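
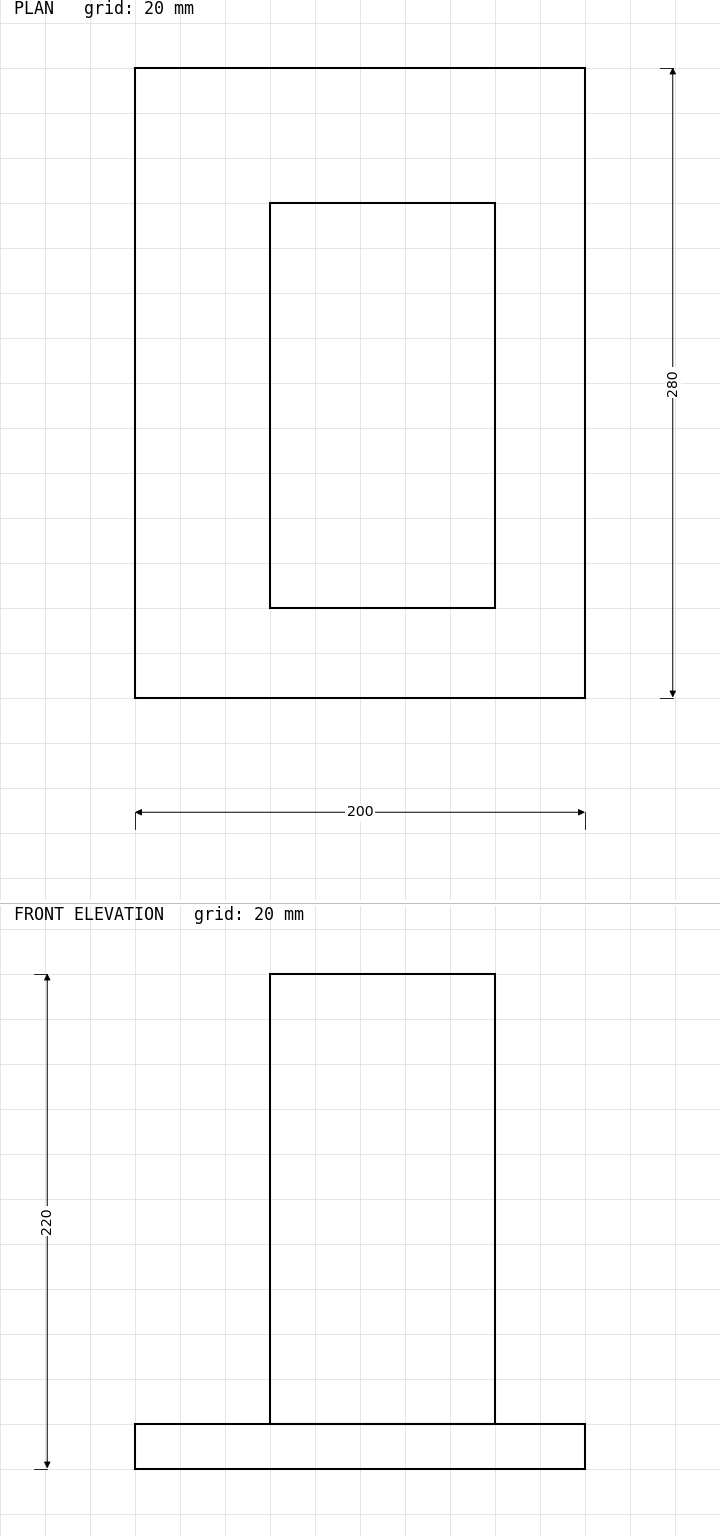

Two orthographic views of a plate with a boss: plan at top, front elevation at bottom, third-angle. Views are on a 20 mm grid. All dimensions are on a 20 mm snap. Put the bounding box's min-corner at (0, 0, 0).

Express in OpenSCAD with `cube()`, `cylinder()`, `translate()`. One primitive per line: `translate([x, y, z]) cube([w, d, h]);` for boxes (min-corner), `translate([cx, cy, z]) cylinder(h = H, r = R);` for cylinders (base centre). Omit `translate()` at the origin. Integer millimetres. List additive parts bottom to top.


cube([200, 280, 20]);
translate([60, 40, 20]) cube([100, 180, 200]);


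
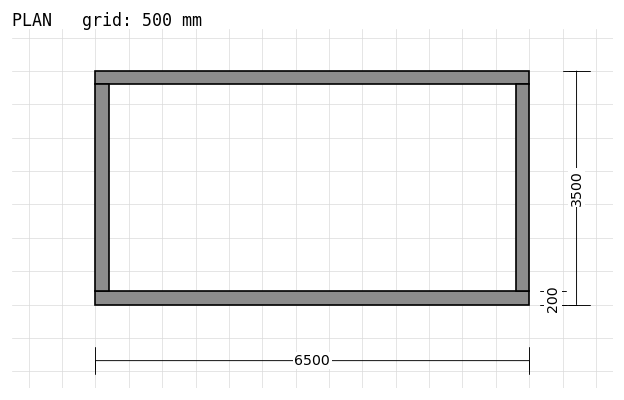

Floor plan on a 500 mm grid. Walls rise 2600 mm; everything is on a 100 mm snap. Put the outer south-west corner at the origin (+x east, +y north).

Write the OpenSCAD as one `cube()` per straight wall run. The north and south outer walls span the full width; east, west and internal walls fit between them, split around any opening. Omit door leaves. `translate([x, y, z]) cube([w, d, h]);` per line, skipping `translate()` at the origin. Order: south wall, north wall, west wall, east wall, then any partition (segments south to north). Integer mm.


cube([6500, 200, 2600]);
translate([0, 3300, 0]) cube([6500, 200, 2600]);
translate([0, 200, 0]) cube([200, 3100, 2600]);
translate([6300, 200, 0]) cube([200, 3100, 2600]);


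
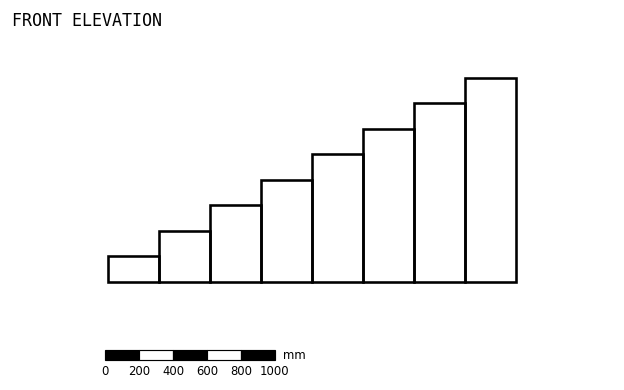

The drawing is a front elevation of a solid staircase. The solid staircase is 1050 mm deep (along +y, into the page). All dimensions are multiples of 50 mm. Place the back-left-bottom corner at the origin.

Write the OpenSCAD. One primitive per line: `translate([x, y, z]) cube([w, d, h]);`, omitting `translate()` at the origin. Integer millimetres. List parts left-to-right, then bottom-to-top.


cube([300, 1050, 150]);
translate([300, 0, 0]) cube([300, 1050, 300]);
translate([600, 0, 0]) cube([300, 1050, 450]);
translate([900, 0, 0]) cube([300, 1050, 600]);
translate([1200, 0, 0]) cube([300, 1050, 750]);
translate([1500, 0, 0]) cube([300, 1050, 900]);
translate([1800, 0, 0]) cube([300, 1050, 1050]);
translate([2100, 0, 0]) cube([300, 1050, 1200]);


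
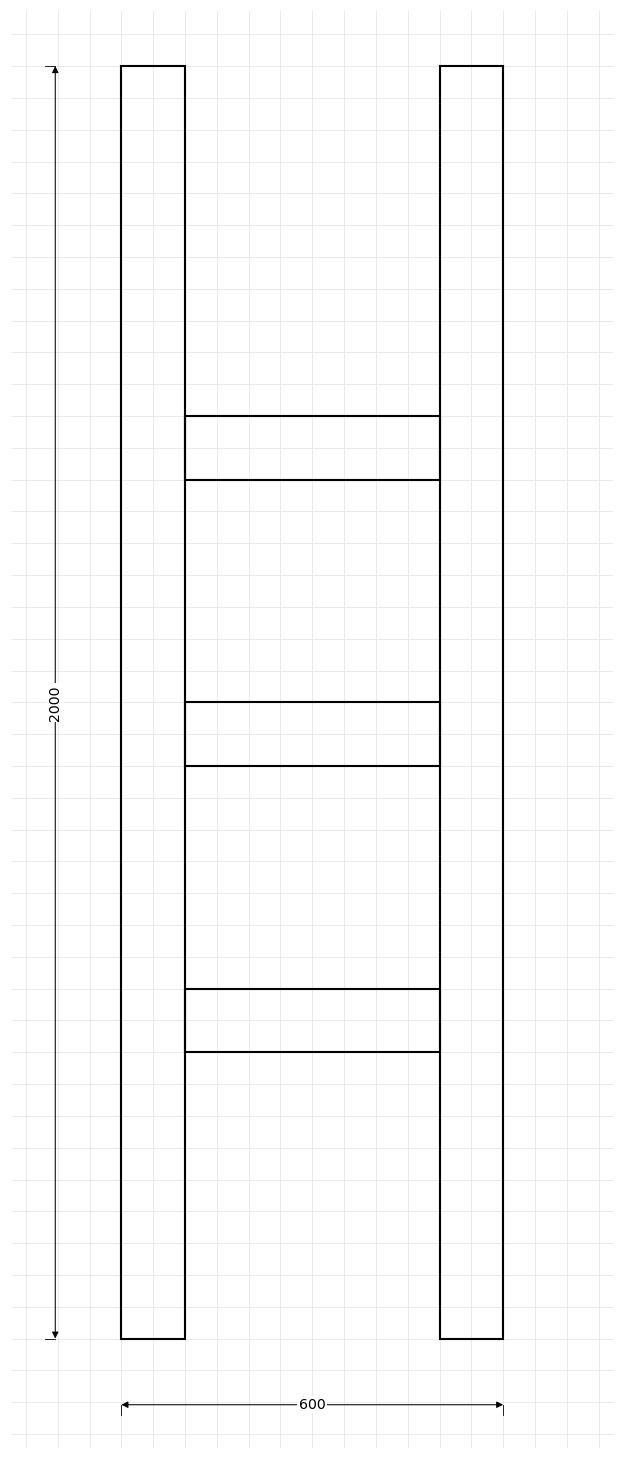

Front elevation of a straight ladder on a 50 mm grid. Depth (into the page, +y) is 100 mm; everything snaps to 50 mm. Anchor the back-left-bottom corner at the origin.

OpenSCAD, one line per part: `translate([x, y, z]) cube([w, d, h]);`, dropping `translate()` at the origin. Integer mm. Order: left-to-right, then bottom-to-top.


cube([100, 100, 2000]);
translate([100, 0, 450]) cube([400, 100, 100]);
translate([100, 0, 900]) cube([400, 100, 100]);
translate([100, 0, 1350]) cube([400, 100, 100]);
translate([500, 0, 0]) cube([100, 100, 2000]);


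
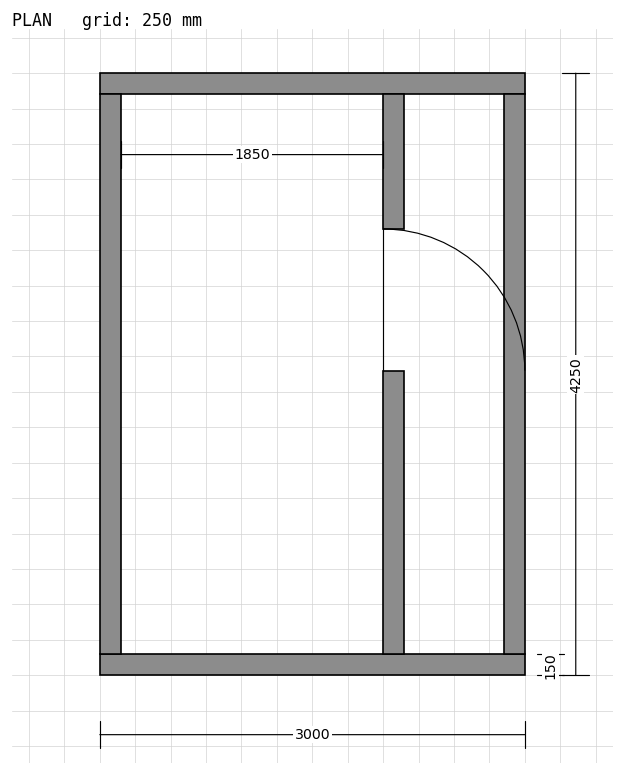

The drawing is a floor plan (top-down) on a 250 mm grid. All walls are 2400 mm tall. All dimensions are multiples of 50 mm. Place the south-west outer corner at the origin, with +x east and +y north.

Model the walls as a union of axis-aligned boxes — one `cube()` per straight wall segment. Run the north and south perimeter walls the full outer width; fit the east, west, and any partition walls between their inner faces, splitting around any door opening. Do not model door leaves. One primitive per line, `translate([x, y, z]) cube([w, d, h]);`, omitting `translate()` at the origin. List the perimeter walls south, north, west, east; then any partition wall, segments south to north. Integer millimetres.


cube([3000, 150, 2400]);
translate([0, 4100, 0]) cube([3000, 150, 2400]);
translate([0, 150, 0]) cube([150, 3950, 2400]);
translate([2850, 150, 0]) cube([150, 3950, 2400]);
translate([2000, 150, 0]) cube([150, 2000, 2400]);
translate([2000, 3150, 0]) cube([150, 950, 2400]);


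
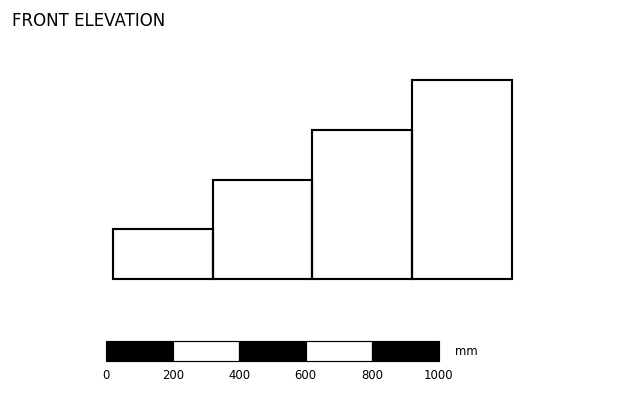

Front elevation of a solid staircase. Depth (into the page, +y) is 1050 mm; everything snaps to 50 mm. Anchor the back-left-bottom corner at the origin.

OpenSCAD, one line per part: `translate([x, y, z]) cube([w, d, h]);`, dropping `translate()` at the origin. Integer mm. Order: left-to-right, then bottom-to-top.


cube([300, 1050, 150]);
translate([300, 0, 0]) cube([300, 1050, 300]);
translate([600, 0, 0]) cube([300, 1050, 450]);
translate([900, 0, 0]) cube([300, 1050, 600]);


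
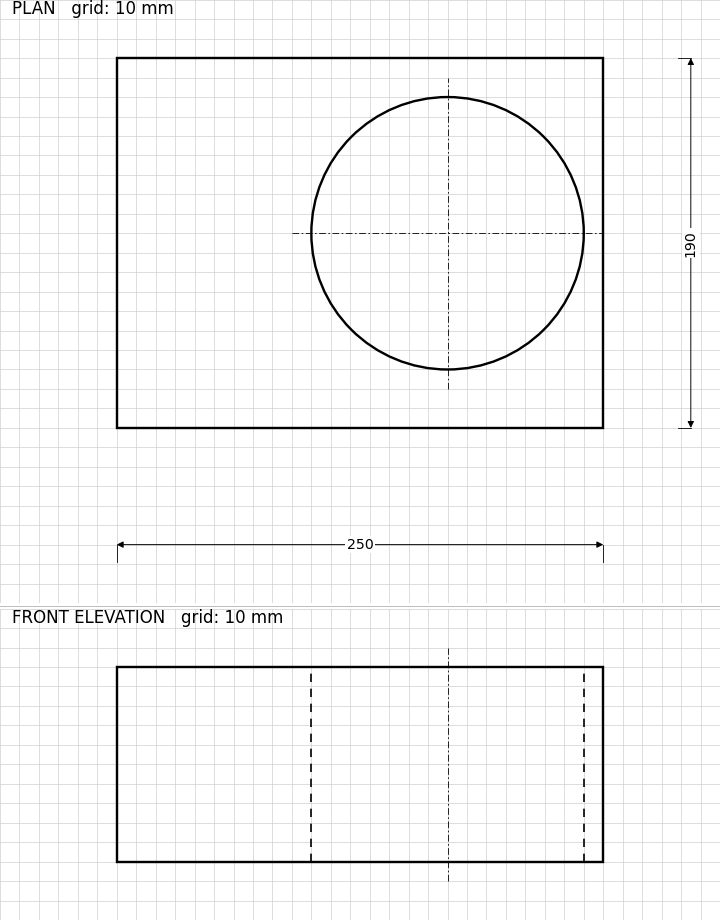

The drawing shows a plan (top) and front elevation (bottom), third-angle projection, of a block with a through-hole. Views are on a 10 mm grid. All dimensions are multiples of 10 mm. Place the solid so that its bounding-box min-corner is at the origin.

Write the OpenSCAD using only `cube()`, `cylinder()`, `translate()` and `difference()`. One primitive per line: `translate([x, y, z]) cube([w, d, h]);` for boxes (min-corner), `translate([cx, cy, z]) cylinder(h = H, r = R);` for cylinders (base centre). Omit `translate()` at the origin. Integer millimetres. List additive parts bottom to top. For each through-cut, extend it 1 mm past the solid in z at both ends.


difference() {
  cube([250, 190, 100]);
  translate([170, 100, -1]) cylinder(h = 102, r = 70);
}


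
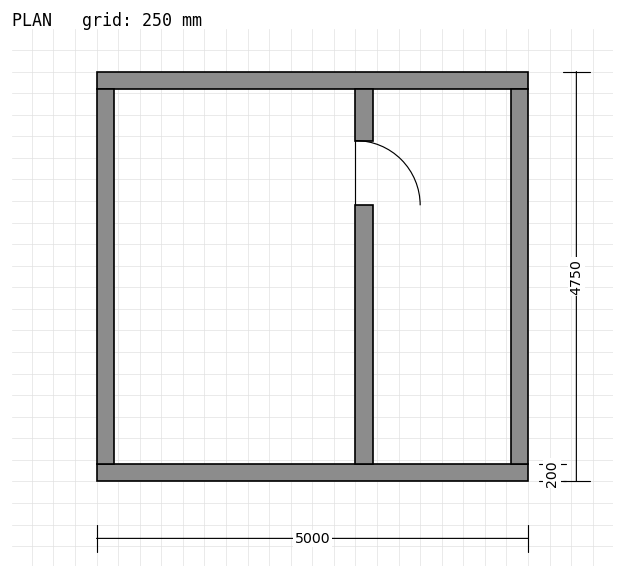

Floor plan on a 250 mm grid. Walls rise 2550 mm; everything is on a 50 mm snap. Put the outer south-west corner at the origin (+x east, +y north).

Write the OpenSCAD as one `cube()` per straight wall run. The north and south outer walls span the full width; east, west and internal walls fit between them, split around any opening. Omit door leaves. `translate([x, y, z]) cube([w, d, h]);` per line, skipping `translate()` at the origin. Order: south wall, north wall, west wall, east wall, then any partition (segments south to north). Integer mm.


cube([5000, 200, 2550]);
translate([0, 4550, 0]) cube([5000, 200, 2550]);
translate([0, 200, 0]) cube([200, 4350, 2550]);
translate([4800, 200, 0]) cube([200, 4350, 2550]);
translate([3000, 200, 0]) cube([200, 3000, 2550]);
translate([3000, 3950, 0]) cube([200, 600, 2550]);


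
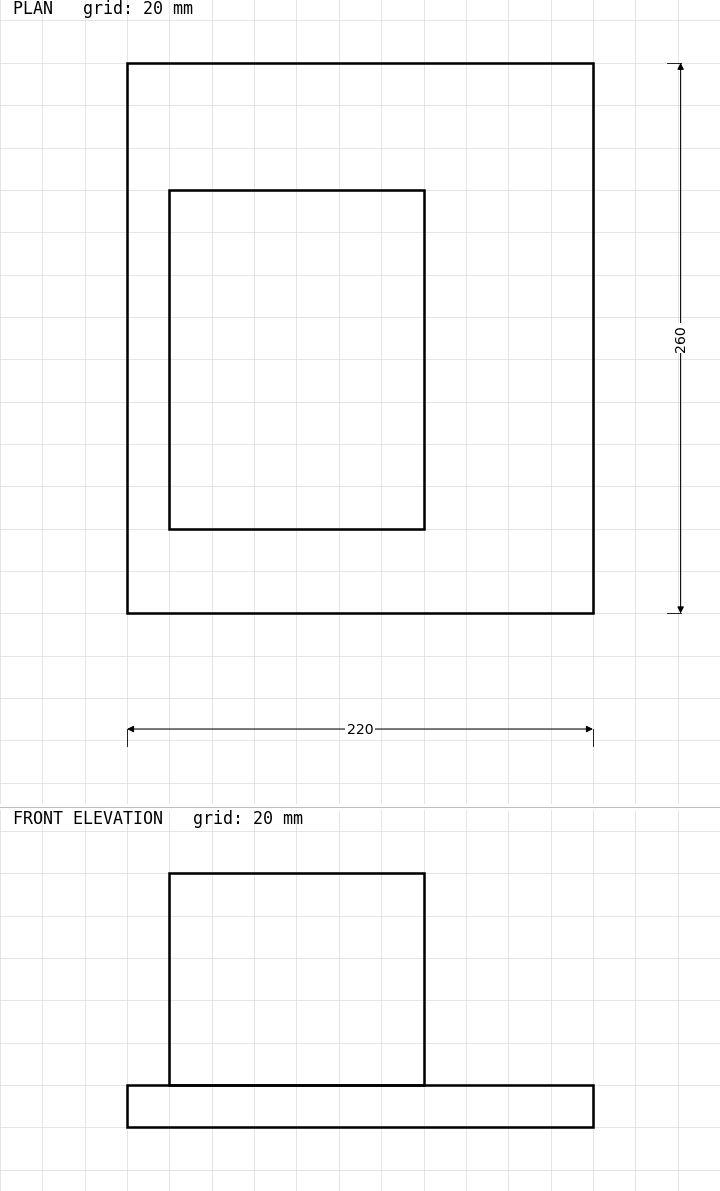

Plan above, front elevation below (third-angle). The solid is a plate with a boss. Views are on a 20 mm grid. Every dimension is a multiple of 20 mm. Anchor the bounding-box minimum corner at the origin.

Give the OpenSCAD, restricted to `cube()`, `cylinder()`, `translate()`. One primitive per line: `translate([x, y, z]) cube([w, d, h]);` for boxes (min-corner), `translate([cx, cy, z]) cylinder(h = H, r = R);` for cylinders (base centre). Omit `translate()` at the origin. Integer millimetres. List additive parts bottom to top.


cube([220, 260, 20]);
translate([20, 40, 20]) cube([120, 160, 100]);


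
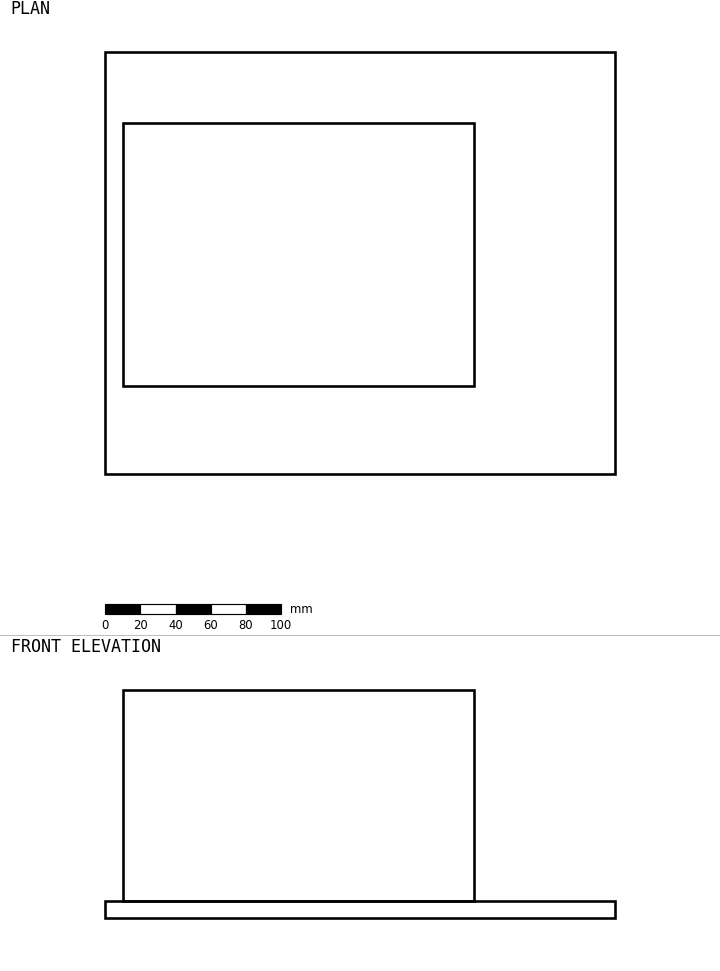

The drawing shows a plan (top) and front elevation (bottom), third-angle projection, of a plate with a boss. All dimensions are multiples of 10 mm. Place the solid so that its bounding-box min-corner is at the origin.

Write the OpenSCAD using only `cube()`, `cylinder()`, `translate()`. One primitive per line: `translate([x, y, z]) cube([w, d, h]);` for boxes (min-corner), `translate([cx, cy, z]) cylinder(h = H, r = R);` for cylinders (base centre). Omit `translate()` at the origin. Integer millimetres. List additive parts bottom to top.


cube([290, 240, 10]);
translate([10, 50, 10]) cube([200, 150, 120]);


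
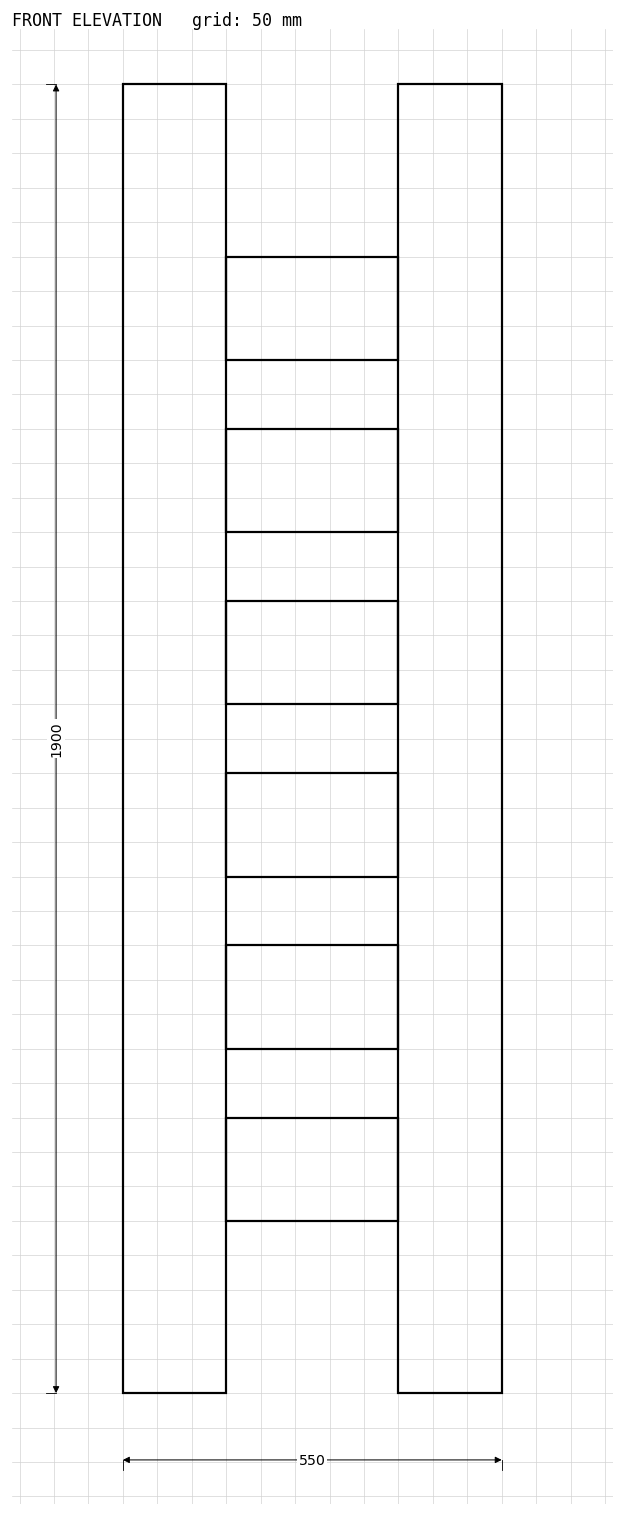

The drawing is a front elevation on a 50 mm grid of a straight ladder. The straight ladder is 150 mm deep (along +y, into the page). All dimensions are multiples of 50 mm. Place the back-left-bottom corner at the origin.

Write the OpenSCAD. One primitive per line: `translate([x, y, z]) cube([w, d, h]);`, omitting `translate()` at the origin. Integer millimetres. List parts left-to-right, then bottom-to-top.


cube([150, 150, 1900]);
translate([150, 0, 250]) cube([250, 150, 150]);
translate([150, 0, 500]) cube([250, 150, 150]);
translate([150, 0, 750]) cube([250, 150, 150]);
translate([150, 0, 1000]) cube([250, 150, 150]);
translate([150, 0, 1250]) cube([250, 150, 150]);
translate([150, 0, 1500]) cube([250, 150, 150]);
translate([400, 0, 0]) cube([150, 150, 1900]);


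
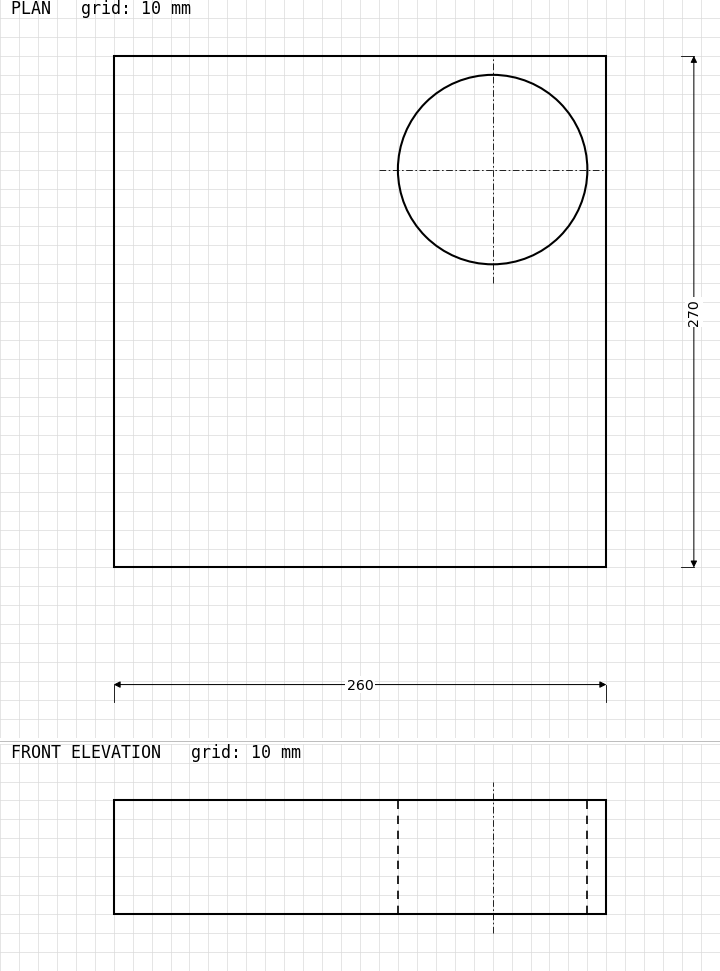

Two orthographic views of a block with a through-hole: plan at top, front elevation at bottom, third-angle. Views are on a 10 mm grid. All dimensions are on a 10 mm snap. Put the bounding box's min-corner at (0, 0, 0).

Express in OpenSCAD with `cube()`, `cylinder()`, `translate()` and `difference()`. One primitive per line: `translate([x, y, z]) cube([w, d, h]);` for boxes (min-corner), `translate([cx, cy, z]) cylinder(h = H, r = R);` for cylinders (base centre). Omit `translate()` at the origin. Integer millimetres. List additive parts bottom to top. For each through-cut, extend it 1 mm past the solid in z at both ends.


difference() {
  cube([260, 270, 60]);
  translate([200, 210, -1]) cylinder(h = 62, r = 50);
}


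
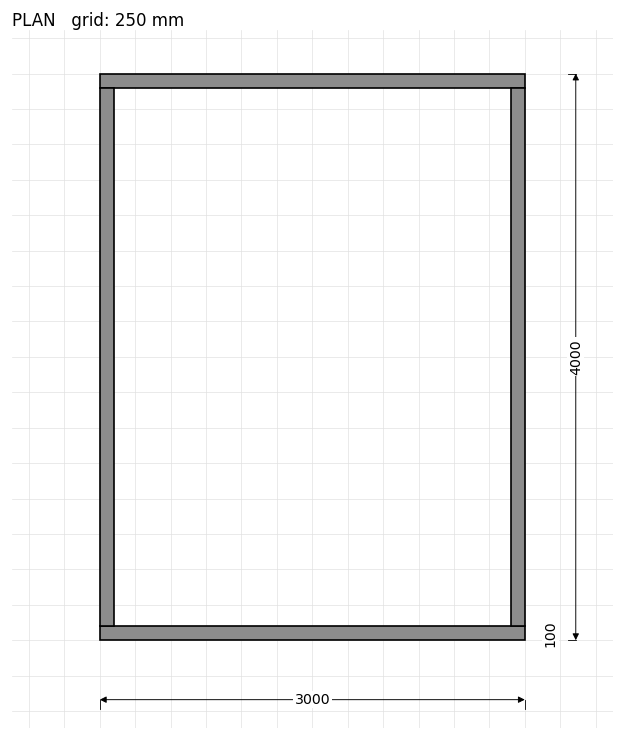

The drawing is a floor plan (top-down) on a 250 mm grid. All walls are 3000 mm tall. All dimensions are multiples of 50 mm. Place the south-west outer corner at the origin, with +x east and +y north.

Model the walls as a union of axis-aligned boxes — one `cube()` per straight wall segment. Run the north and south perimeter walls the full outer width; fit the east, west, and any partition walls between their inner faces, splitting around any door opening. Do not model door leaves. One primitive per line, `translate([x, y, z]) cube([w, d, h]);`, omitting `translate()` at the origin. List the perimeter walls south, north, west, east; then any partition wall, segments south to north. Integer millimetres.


cube([3000, 100, 3000]);
translate([0, 3900, 0]) cube([3000, 100, 3000]);
translate([0, 100, 0]) cube([100, 3800, 3000]);
translate([2900, 100, 0]) cube([100, 3800, 3000]);


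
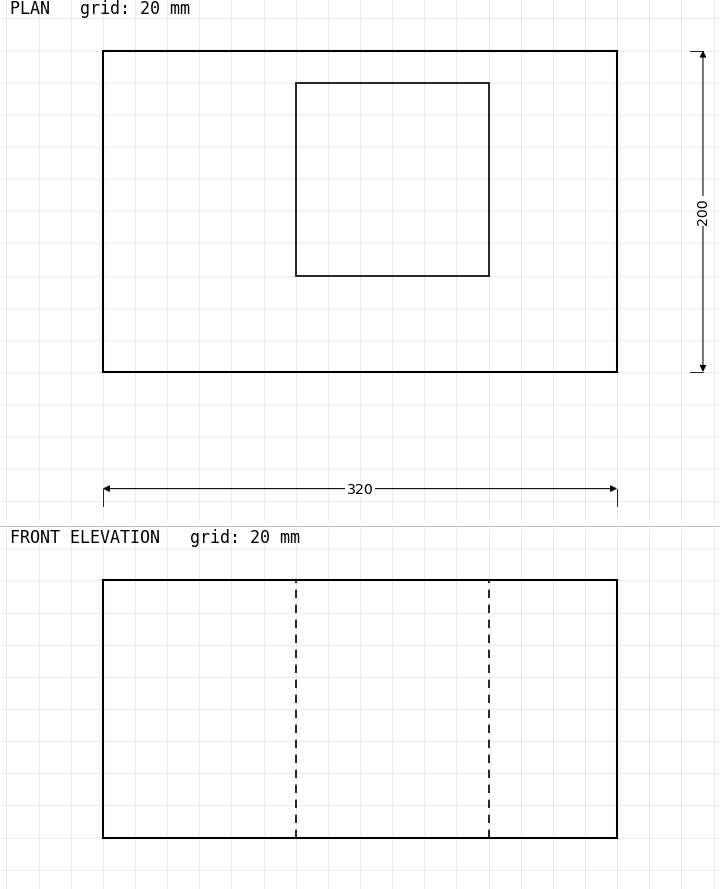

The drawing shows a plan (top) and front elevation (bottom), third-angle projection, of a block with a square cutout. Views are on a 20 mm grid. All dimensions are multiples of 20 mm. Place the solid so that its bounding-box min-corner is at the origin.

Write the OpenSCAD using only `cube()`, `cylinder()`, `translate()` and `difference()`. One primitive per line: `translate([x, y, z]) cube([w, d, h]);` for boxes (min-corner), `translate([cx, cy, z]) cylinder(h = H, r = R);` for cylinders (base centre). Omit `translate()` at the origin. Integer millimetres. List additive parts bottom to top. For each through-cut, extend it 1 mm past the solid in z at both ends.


difference() {
  cube([320, 200, 160]);
  translate([120, 60, -1]) cube([120, 120, 162]);
}


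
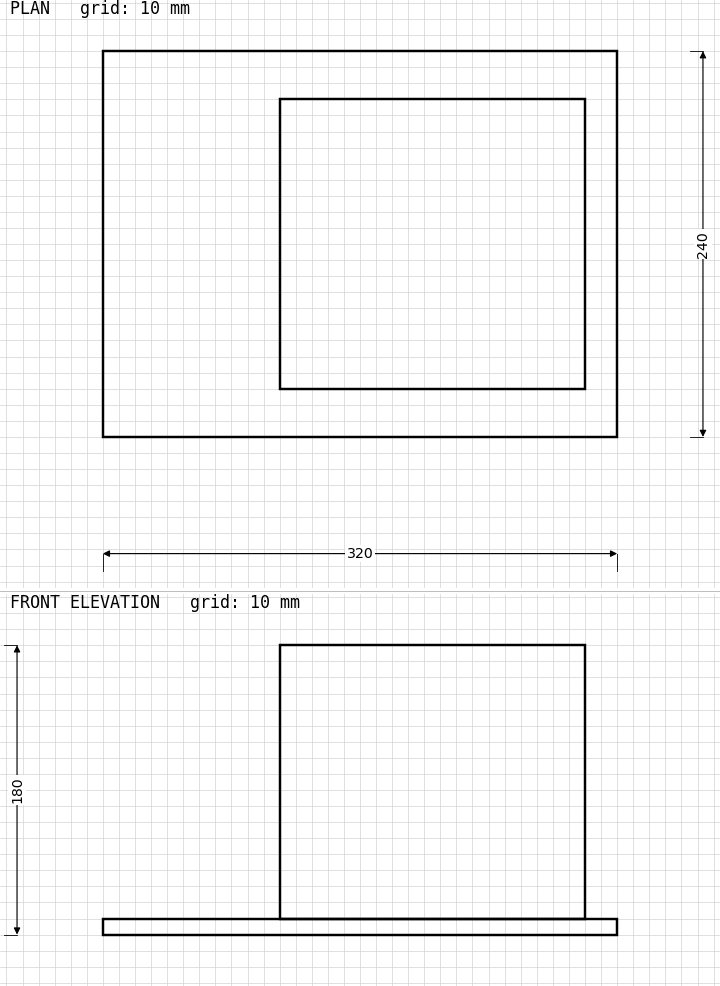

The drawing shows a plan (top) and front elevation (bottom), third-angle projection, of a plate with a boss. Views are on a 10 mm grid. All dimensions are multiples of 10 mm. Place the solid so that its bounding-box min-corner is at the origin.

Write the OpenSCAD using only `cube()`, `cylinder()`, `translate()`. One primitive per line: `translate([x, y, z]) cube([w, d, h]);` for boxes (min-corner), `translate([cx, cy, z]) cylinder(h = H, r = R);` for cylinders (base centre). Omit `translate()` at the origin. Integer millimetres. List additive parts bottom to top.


cube([320, 240, 10]);
translate([110, 30, 10]) cube([190, 180, 170]);


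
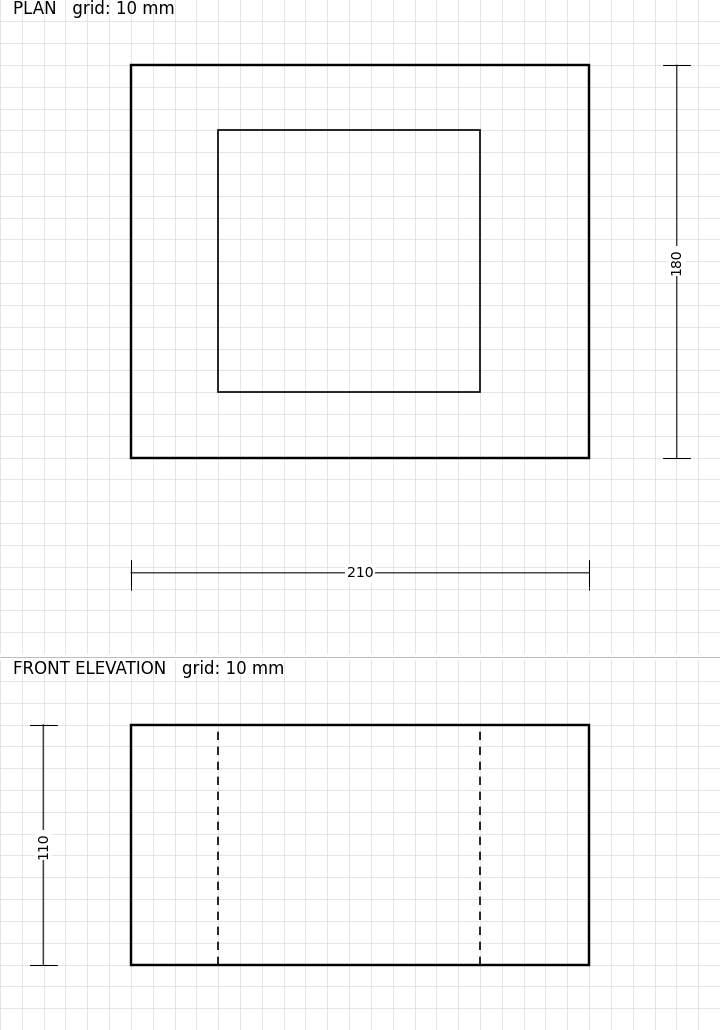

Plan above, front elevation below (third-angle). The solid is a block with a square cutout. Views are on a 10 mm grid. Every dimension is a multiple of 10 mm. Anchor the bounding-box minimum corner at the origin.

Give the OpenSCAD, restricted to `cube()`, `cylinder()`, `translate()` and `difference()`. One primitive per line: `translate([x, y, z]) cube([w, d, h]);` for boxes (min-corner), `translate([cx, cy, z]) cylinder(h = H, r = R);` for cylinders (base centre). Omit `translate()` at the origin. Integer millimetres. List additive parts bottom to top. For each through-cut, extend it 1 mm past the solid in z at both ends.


difference() {
  cube([210, 180, 110]);
  translate([40, 30, -1]) cube([120, 120, 112]);
}


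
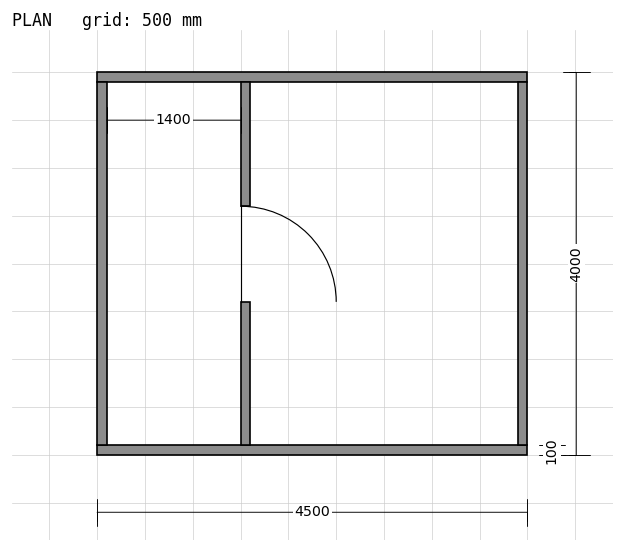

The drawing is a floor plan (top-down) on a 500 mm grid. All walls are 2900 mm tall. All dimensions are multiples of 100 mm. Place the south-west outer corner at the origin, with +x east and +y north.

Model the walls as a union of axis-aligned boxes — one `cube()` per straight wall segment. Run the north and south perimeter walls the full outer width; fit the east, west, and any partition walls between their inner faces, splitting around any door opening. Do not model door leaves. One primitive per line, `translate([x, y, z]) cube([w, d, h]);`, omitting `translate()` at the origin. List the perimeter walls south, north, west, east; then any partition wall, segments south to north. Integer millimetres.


cube([4500, 100, 2900]);
translate([0, 3900, 0]) cube([4500, 100, 2900]);
translate([0, 100, 0]) cube([100, 3800, 2900]);
translate([4400, 100, 0]) cube([100, 3800, 2900]);
translate([1500, 100, 0]) cube([100, 1500, 2900]);
translate([1500, 2600, 0]) cube([100, 1300, 2900]);


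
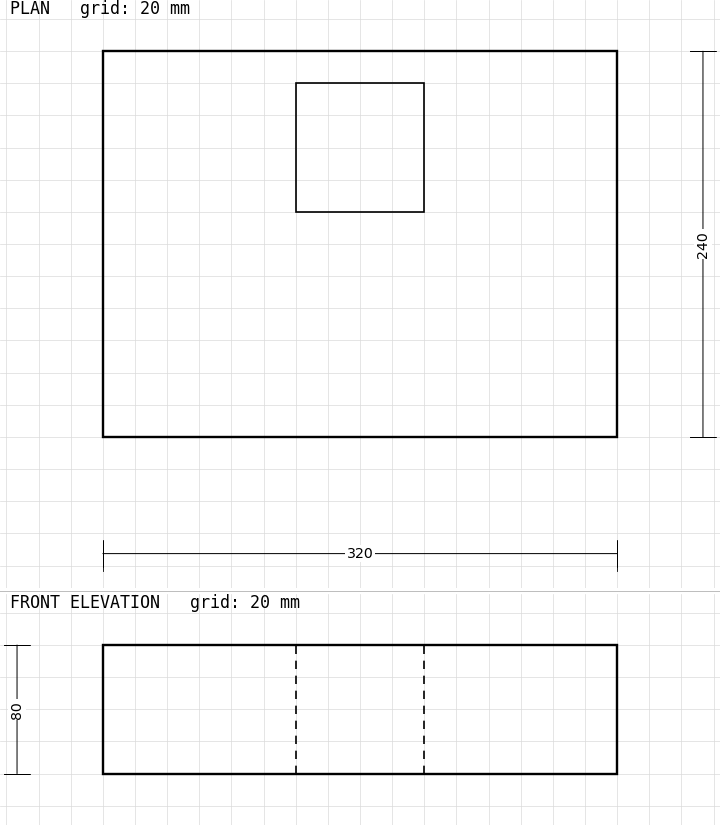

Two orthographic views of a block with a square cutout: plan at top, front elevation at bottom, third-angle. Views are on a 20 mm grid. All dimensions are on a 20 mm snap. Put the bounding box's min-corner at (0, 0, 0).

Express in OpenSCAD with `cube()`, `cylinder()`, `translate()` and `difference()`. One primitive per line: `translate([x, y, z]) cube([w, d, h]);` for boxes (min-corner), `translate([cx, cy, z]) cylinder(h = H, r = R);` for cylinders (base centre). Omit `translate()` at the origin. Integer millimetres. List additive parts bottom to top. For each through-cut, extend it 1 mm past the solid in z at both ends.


difference() {
  cube([320, 240, 80]);
  translate([120, 140, -1]) cube([80, 80, 82]);
}


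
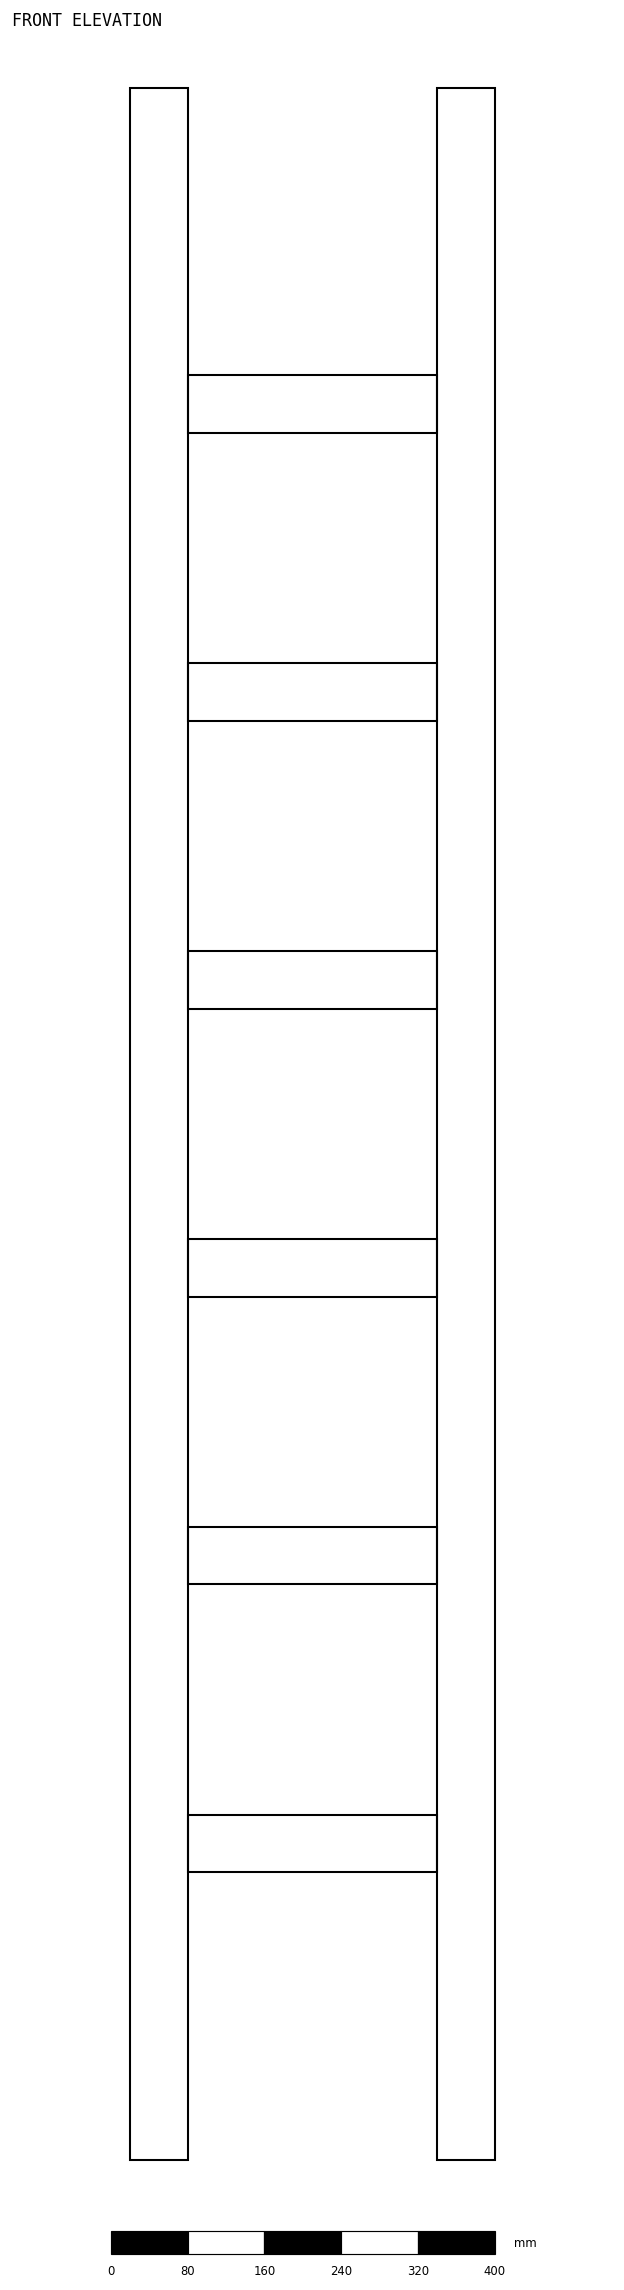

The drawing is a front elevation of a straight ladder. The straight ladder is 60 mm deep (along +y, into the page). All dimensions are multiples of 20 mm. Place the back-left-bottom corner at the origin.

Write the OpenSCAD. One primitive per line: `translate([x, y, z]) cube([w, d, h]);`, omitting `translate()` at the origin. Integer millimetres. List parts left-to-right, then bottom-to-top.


cube([60, 60, 2160]);
translate([60, 0, 300]) cube([260, 60, 60]);
translate([60, 0, 600]) cube([260, 60, 60]);
translate([60, 0, 900]) cube([260, 60, 60]);
translate([60, 0, 1200]) cube([260, 60, 60]);
translate([60, 0, 1500]) cube([260, 60, 60]);
translate([60, 0, 1800]) cube([260, 60, 60]);
translate([320, 0, 0]) cube([60, 60, 2160]);


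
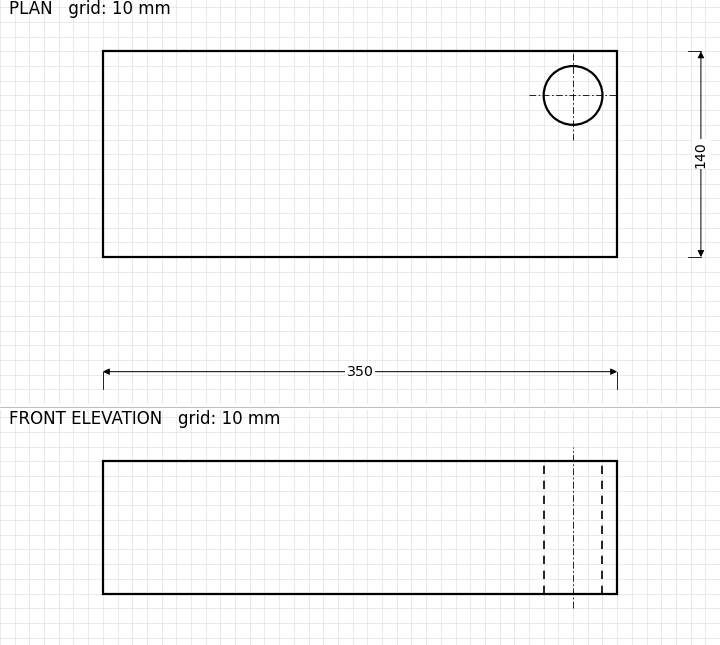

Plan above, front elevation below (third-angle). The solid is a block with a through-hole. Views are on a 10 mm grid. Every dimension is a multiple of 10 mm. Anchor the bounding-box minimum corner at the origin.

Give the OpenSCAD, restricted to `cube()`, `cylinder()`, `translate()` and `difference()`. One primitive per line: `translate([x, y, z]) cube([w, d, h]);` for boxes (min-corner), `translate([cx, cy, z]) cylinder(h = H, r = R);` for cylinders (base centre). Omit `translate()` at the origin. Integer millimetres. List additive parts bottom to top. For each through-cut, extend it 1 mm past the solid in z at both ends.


difference() {
  cube([350, 140, 90]);
  translate([320, 110, -1]) cylinder(h = 92, r = 20);
}


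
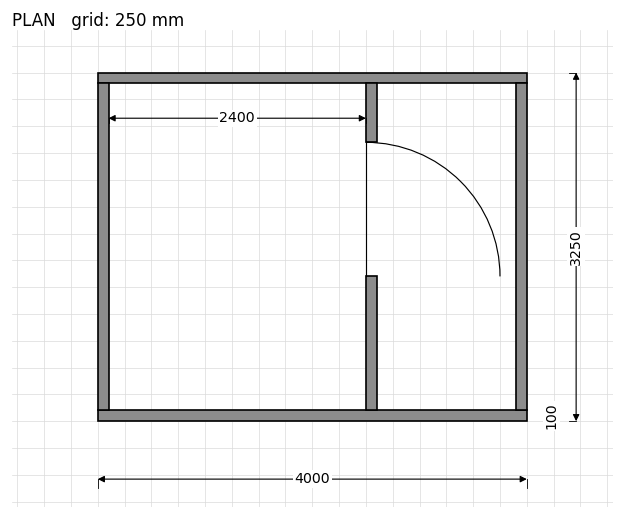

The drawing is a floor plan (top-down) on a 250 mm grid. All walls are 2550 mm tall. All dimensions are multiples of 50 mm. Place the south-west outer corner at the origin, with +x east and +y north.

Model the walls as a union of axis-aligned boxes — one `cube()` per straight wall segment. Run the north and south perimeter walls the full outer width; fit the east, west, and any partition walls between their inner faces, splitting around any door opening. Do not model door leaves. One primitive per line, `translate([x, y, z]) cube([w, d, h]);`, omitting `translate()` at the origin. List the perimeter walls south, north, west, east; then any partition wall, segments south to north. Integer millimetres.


cube([4000, 100, 2550]);
translate([0, 3150, 0]) cube([4000, 100, 2550]);
translate([0, 100, 0]) cube([100, 3050, 2550]);
translate([3900, 100, 0]) cube([100, 3050, 2550]);
translate([2500, 100, 0]) cube([100, 1250, 2550]);
translate([2500, 2600, 0]) cube([100, 550, 2550]);


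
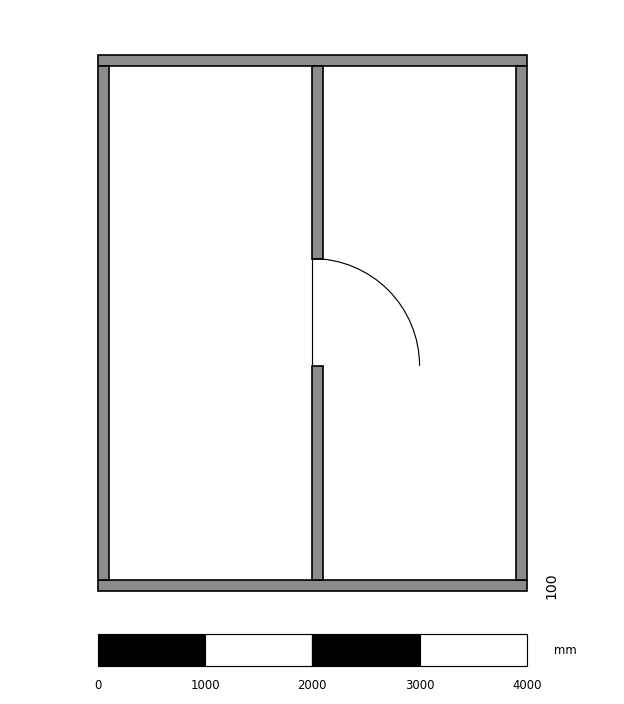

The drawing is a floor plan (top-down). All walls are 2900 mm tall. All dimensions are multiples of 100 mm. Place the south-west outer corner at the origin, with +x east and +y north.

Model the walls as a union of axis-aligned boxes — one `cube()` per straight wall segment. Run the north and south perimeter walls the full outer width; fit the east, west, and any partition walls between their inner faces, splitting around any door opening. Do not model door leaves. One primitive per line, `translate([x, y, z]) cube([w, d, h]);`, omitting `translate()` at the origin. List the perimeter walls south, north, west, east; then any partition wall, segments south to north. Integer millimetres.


cube([4000, 100, 2900]);
translate([0, 4900, 0]) cube([4000, 100, 2900]);
translate([0, 100, 0]) cube([100, 4800, 2900]);
translate([3900, 100, 0]) cube([100, 4800, 2900]);
translate([2000, 100, 0]) cube([100, 2000, 2900]);
translate([2000, 3100, 0]) cube([100, 1800, 2900]);


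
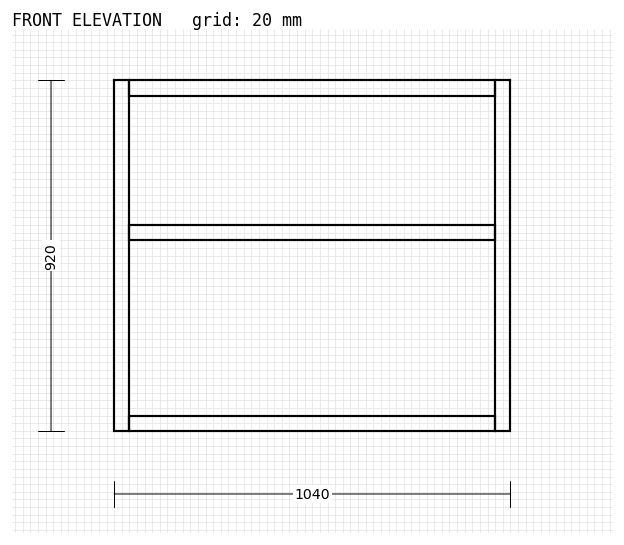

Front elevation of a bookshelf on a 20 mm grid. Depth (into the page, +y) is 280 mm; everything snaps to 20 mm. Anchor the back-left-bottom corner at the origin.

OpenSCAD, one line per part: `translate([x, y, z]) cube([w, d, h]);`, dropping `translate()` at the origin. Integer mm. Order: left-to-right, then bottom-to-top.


cube([40, 280, 920]);
translate([40, 0, 0]) cube([960, 280, 40]);
translate([40, 0, 500]) cube([960, 280, 40]);
translate([40, 0, 880]) cube([960, 280, 40]);
translate([1000, 0, 0]) cube([40, 280, 920]);


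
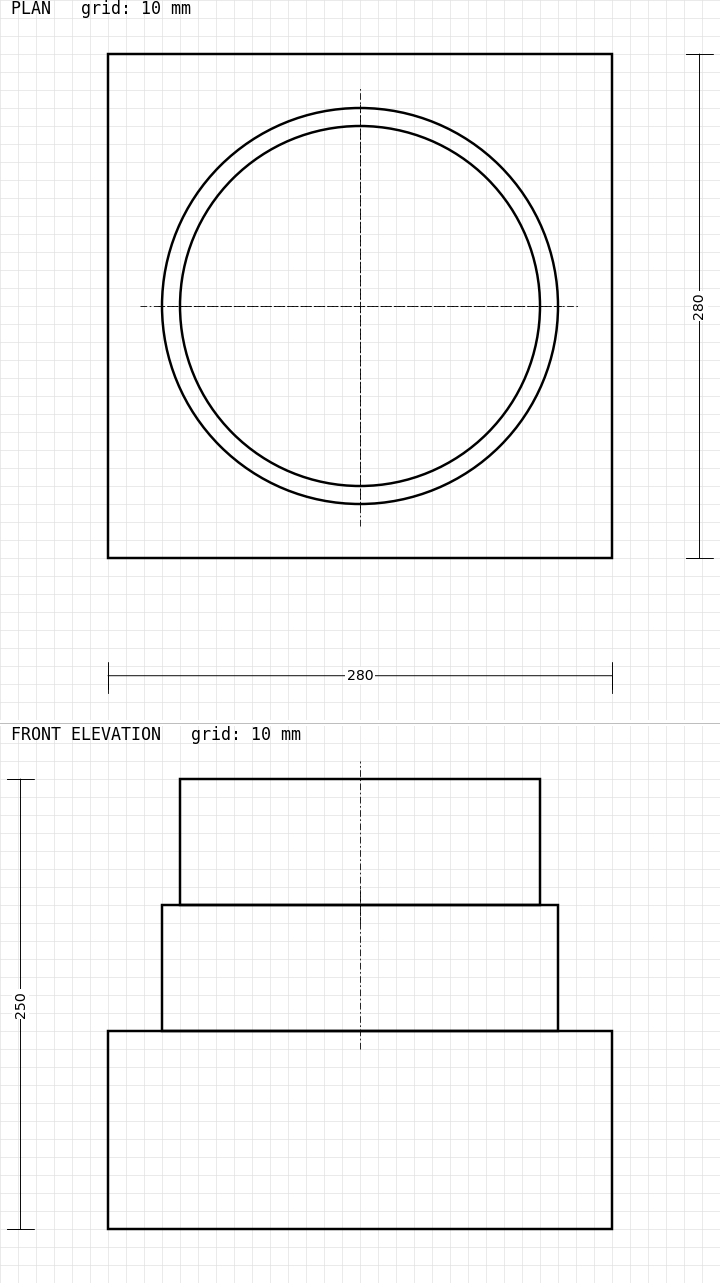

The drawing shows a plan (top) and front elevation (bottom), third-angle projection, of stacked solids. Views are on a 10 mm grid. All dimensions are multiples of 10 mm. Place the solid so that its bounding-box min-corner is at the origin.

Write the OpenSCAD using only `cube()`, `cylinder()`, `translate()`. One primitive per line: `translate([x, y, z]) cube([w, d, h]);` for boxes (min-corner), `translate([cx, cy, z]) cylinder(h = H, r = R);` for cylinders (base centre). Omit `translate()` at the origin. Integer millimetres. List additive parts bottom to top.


cube([280, 280, 110]);
translate([140, 140, 110]) cylinder(h = 70, r = 110);
translate([140, 140, 180]) cylinder(h = 70, r = 100);


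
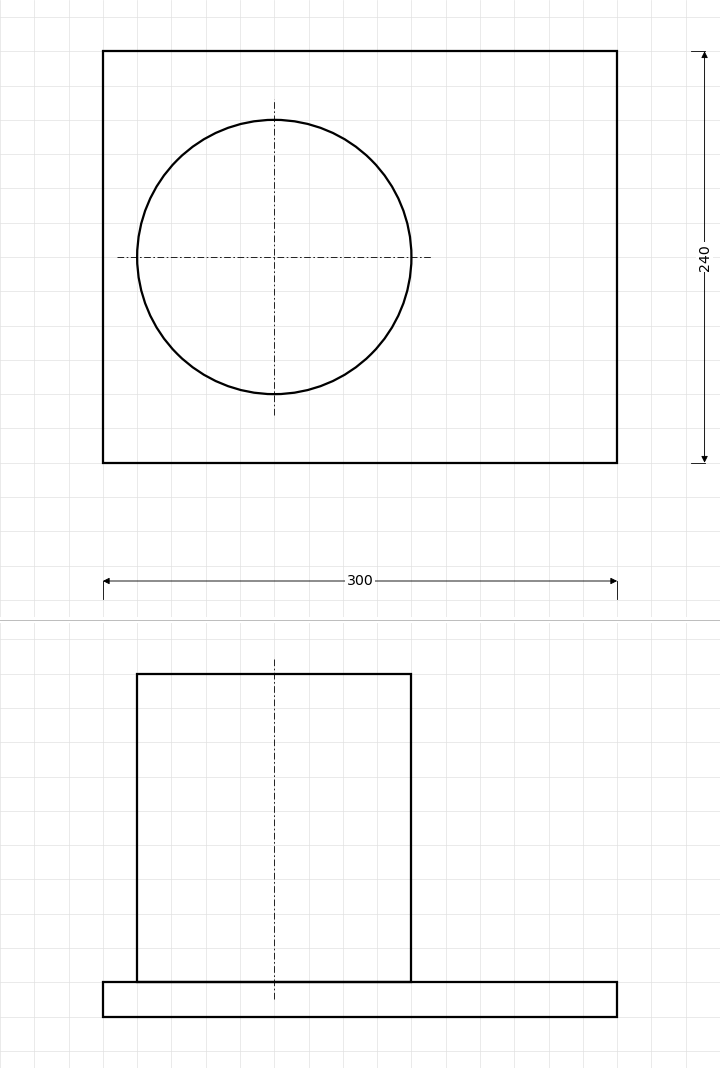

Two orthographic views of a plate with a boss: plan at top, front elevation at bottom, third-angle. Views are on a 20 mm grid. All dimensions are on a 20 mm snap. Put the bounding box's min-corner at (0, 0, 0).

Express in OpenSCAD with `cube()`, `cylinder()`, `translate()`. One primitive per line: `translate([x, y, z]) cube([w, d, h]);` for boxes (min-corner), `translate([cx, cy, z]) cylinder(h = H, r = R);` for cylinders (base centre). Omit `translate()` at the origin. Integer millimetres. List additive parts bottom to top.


cube([300, 240, 20]);
translate([100, 120, 20]) cylinder(h = 180, r = 80);


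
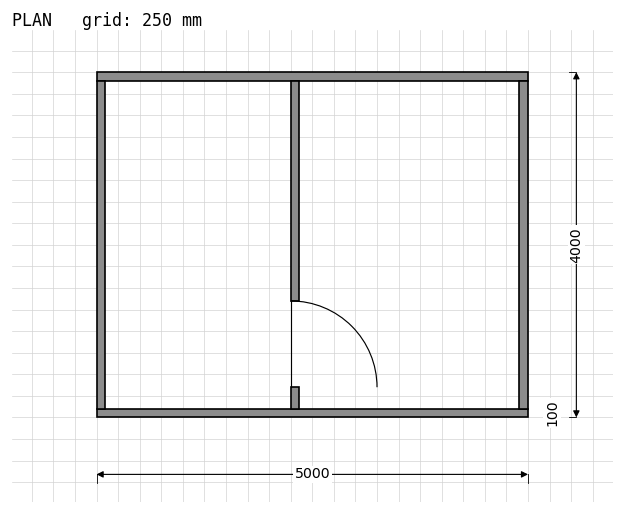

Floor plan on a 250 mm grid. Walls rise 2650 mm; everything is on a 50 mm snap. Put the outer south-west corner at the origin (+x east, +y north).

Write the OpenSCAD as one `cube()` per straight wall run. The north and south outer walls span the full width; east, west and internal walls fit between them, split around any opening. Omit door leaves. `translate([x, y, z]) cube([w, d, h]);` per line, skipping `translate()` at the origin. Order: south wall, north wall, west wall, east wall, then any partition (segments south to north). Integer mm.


cube([5000, 100, 2650]);
translate([0, 3900, 0]) cube([5000, 100, 2650]);
translate([0, 100, 0]) cube([100, 3800, 2650]);
translate([4900, 100, 0]) cube([100, 3800, 2650]);
translate([2250, 100, 0]) cube([100, 250, 2650]);
translate([2250, 1350, 0]) cube([100, 2550, 2650]);


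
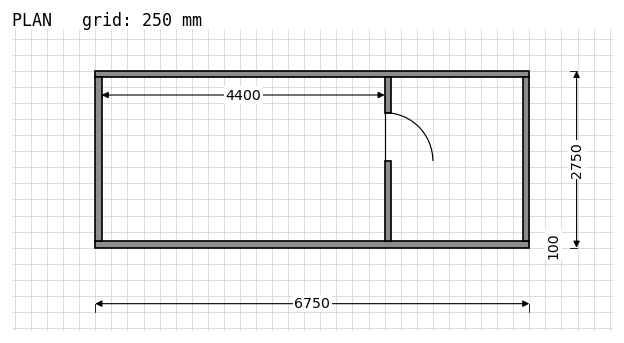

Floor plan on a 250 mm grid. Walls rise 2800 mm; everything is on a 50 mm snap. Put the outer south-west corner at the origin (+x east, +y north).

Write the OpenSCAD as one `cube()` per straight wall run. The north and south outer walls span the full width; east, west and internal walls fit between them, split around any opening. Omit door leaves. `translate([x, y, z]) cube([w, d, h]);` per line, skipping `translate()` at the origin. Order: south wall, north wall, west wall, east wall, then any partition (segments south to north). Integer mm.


cube([6750, 100, 2800]);
translate([0, 2650, 0]) cube([6750, 100, 2800]);
translate([0, 100, 0]) cube([100, 2550, 2800]);
translate([6650, 100, 0]) cube([100, 2550, 2800]);
translate([4500, 100, 0]) cube([100, 1250, 2800]);
translate([4500, 2100, 0]) cube([100, 550, 2800]);


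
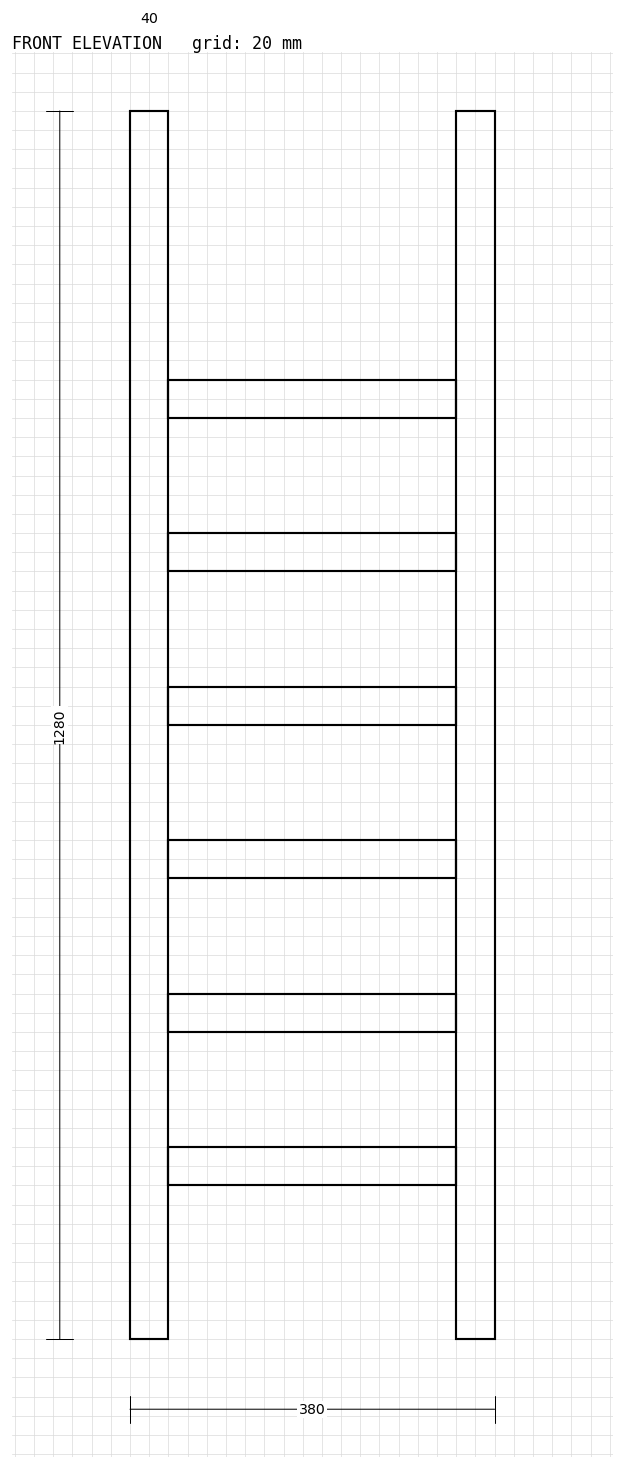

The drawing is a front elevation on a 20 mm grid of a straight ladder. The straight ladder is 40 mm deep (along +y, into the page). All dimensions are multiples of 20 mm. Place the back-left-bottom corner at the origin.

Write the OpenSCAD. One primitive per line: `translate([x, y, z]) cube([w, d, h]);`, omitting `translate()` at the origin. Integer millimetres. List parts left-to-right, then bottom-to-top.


cube([40, 40, 1280]);
translate([40, 0, 160]) cube([300, 40, 40]);
translate([40, 0, 320]) cube([300, 40, 40]);
translate([40, 0, 480]) cube([300, 40, 40]);
translate([40, 0, 640]) cube([300, 40, 40]);
translate([40, 0, 800]) cube([300, 40, 40]);
translate([40, 0, 960]) cube([300, 40, 40]);
translate([340, 0, 0]) cube([40, 40, 1280]);


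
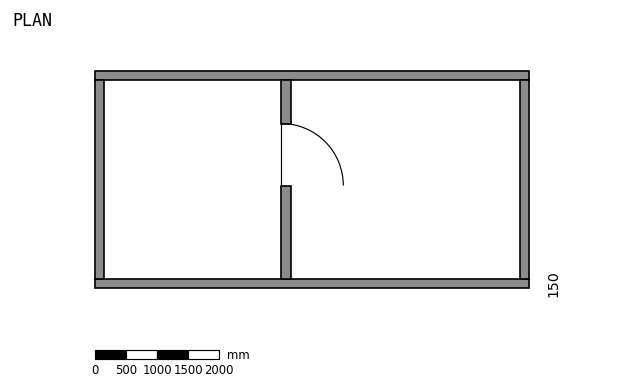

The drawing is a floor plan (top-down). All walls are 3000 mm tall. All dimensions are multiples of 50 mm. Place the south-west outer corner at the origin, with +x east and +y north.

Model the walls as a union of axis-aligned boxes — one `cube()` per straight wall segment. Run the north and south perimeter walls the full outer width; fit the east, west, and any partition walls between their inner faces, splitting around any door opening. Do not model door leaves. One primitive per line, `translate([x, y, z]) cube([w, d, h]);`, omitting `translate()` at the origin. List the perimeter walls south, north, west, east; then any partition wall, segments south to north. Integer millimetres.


cube([7000, 150, 3000]);
translate([0, 3350, 0]) cube([7000, 150, 3000]);
translate([0, 150, 0]) cube([150, 3200, 3000]);
translate([6850, 150, 0]) cube([150, 3200, 3000]);
translate([3000, 150, 0]) cube([150, 1500, 3000]);
translate([3000, 2650, 0]) cube([150, 700, 3000]);


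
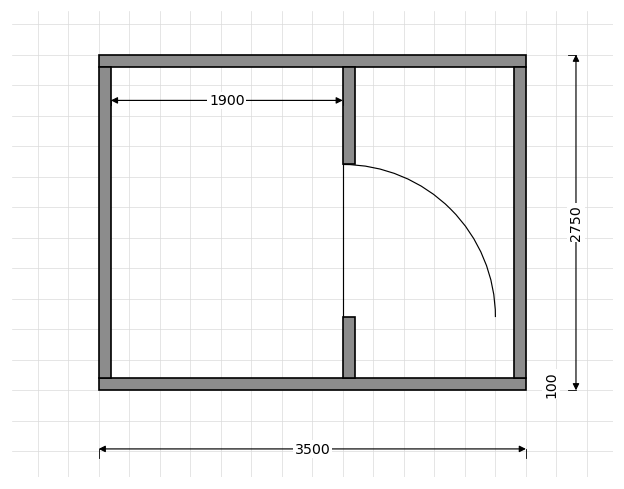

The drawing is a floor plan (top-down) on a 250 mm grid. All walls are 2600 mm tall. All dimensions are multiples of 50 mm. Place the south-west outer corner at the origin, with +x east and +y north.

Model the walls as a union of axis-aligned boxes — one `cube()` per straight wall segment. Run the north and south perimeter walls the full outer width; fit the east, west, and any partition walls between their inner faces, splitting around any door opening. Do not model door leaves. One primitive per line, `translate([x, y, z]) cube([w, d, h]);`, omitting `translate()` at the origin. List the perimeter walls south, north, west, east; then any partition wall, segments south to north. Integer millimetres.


cube([3500, 100, 2600]);
translate([0, 2650, 0]) cube([3500, 100, 2600]);
translate([0, 100, 0]) cube([100, 2550, 2600]);
translate([3400, 100, 0]) cube([100, 2550, 2600]);
translate([2000, 100, 0]) cube([100, 500, 2600]);
translate([2000, 1850, 0]) cube([100, 800, 2600]);


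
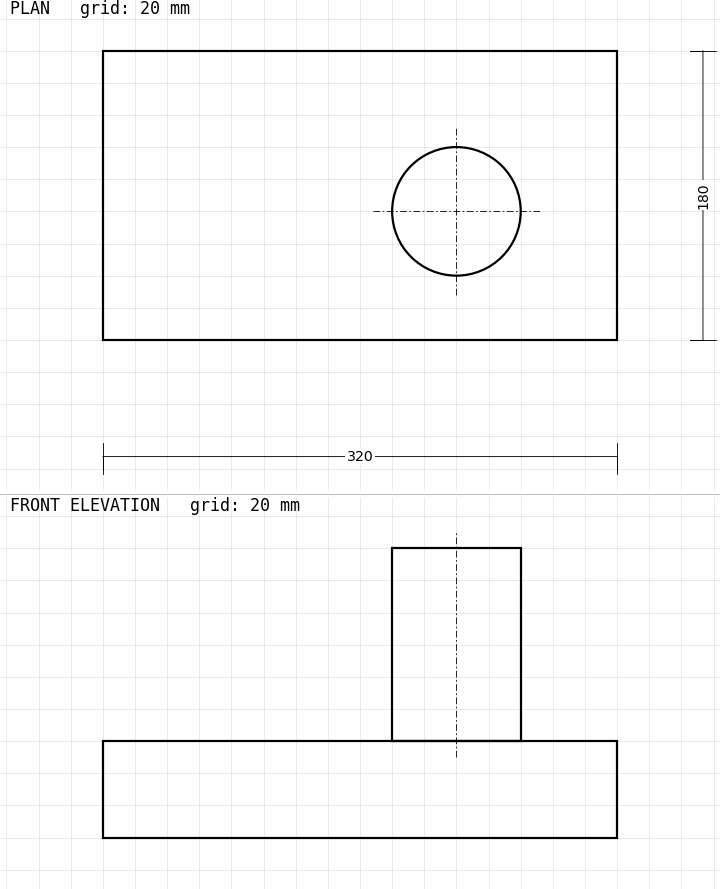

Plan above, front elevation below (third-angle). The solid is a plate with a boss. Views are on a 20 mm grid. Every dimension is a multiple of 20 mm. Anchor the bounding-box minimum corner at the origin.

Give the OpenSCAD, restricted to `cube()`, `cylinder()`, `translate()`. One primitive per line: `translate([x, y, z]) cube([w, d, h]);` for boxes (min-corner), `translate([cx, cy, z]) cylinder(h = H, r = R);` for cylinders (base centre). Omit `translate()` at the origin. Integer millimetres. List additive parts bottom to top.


cube([320, 180, 60]);
translate([220, 80, 60]) cylinder(h = 120, r = 40);


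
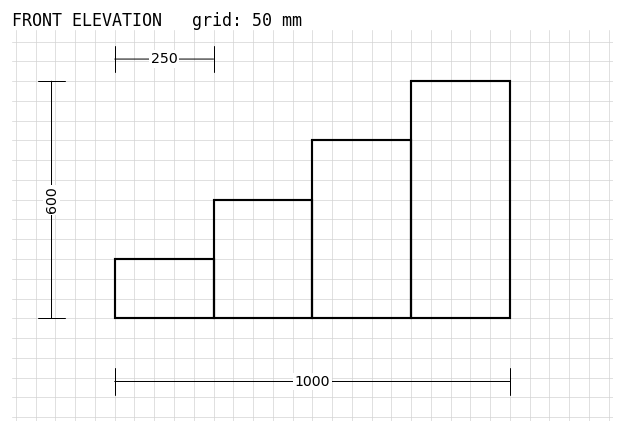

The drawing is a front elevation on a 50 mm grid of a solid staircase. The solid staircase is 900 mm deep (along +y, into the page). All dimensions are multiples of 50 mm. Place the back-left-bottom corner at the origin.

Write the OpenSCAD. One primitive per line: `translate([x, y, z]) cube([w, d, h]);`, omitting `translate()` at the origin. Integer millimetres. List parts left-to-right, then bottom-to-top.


cube([250, 900, 150]);
translate([250, 0, 0]) cube([250, 900, 300]);
translate([500, 0, 0]) cube([250, 900, 450]);
translate([750, 0, 0]) cube([250, 900, 600]);


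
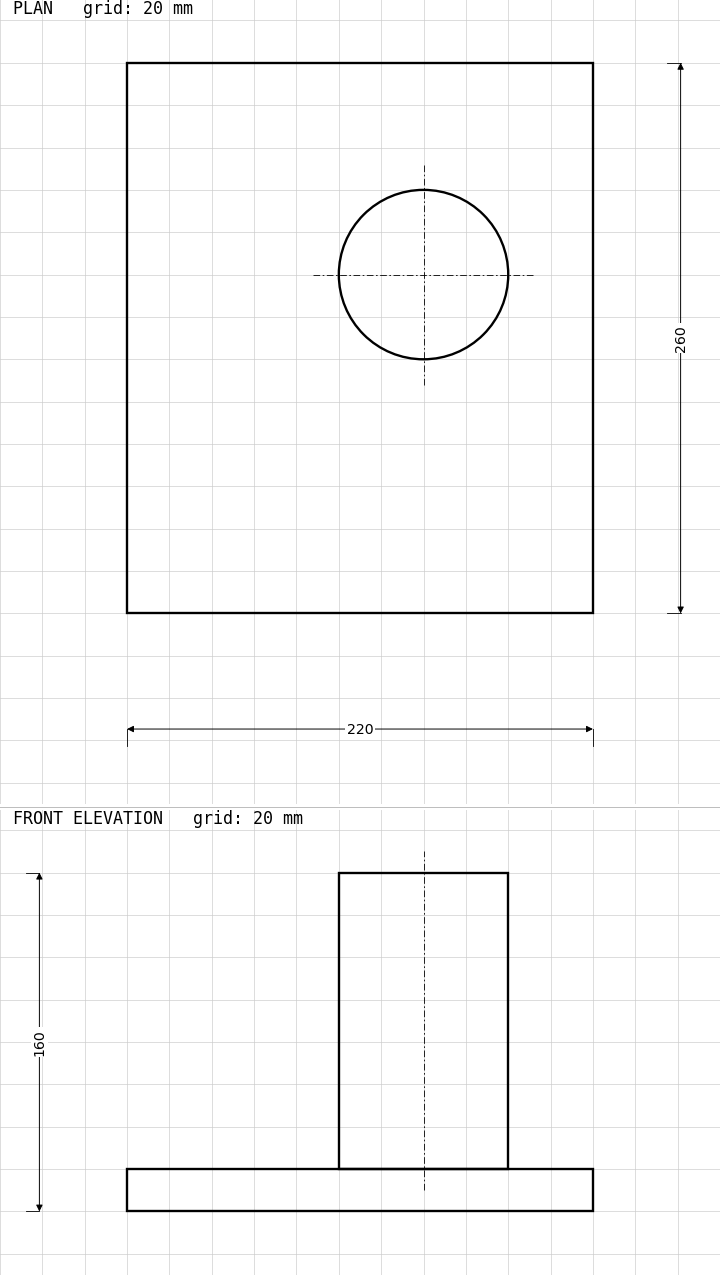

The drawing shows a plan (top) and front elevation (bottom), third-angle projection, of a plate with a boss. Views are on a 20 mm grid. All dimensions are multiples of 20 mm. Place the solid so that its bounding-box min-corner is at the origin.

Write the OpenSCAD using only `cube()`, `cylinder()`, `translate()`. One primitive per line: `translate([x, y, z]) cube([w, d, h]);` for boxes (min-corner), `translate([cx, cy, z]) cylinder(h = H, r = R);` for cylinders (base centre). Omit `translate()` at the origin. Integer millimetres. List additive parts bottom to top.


cube([220, 260, 20]);
translate([140, 160, 20]) cylinder(h = 140, r = 40);


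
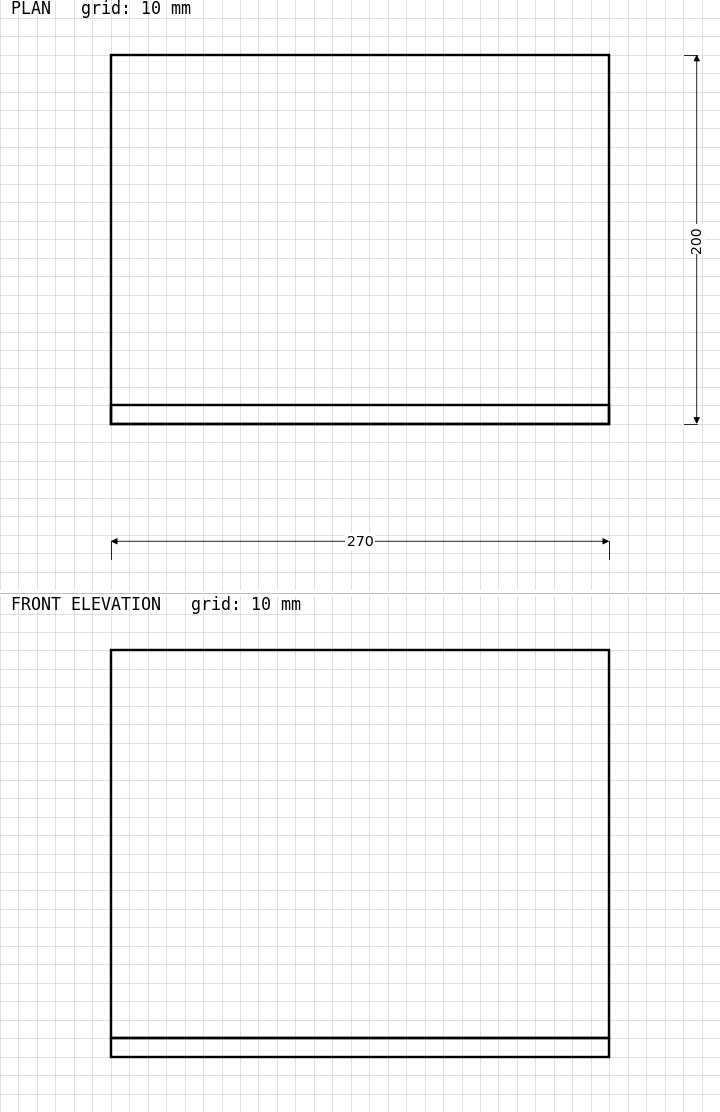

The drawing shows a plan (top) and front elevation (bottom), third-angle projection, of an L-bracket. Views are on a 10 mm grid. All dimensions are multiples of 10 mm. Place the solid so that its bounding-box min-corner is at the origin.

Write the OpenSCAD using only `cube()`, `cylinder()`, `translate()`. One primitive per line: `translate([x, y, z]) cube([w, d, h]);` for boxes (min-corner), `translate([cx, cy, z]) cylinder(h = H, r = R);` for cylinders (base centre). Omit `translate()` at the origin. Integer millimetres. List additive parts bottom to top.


cube([270, 200, 10]);
translate([0, 0, 10]) cube([270, 10, 210]);


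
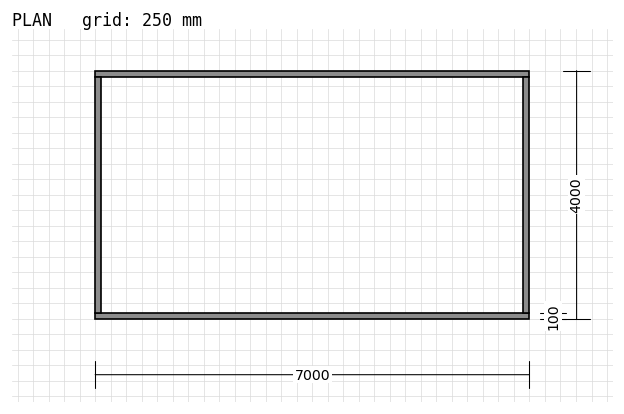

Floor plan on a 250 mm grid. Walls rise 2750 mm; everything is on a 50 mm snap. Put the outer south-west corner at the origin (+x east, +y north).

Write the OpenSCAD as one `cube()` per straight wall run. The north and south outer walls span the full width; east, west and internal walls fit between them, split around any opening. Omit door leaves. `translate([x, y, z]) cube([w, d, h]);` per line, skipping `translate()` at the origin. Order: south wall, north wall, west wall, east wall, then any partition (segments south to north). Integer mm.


cube([7000, 100, 2750]);
translate([0, 3900, 0]) cube([7000, 100, 2750]);
translate([0, 100, 0]) cube([100, 3800, 2750]);
translate([6900, 100, 0]) cube([100, 3800, 2750]);


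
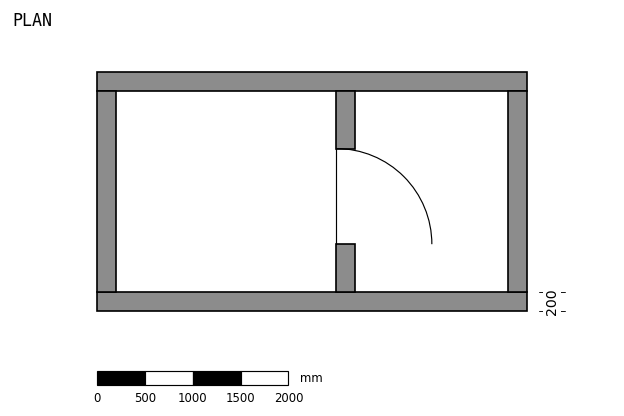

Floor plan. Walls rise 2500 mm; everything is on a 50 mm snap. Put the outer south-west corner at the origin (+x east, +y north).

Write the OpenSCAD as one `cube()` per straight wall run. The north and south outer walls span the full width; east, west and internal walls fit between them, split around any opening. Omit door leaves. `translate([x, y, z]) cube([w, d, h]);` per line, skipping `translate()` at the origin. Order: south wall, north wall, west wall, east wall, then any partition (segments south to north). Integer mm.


cube([4500, 200, 2500]);
translate([0, 2300, 0]) cube([4500, 200, 2500]);
translate([0, 200, 0]) cube([200, 2100, 2500]);
translate([4300, 200, 0]) cube([200, 2100, 2500]);
translate([2500, 200, 0]) cube([200, 500, 2500]);
translate([2500, 1700, 0]) cube([200, 600, 2500]);


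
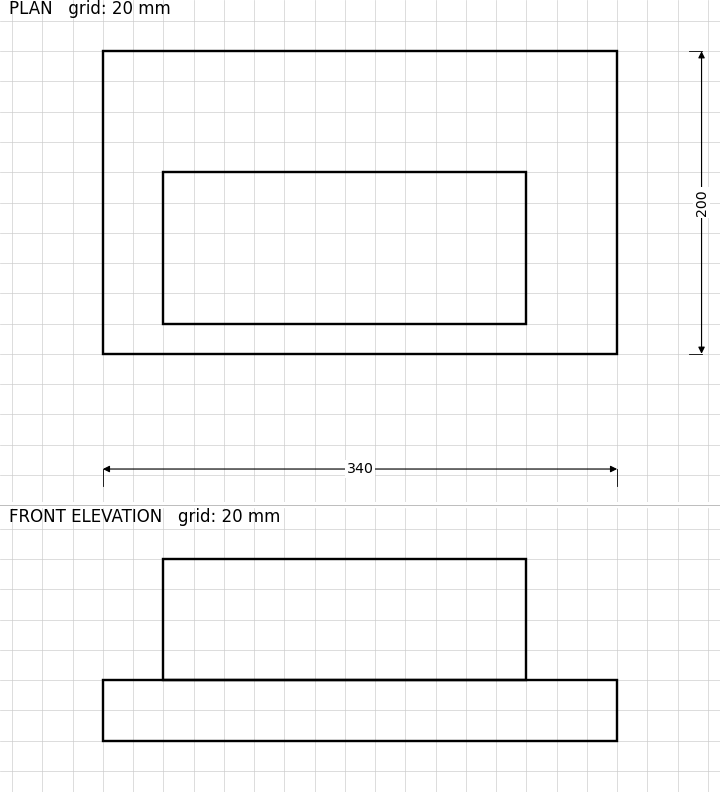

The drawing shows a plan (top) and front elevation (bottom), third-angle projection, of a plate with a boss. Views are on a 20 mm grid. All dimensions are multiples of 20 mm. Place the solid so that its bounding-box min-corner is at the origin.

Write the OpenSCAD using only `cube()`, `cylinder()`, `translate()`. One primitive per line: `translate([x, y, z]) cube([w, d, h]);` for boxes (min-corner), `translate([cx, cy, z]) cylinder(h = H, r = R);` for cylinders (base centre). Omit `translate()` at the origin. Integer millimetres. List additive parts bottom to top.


cube([340, 200, 40]);
translate([40, 20, 40]) cube([240, 100, 80]);
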